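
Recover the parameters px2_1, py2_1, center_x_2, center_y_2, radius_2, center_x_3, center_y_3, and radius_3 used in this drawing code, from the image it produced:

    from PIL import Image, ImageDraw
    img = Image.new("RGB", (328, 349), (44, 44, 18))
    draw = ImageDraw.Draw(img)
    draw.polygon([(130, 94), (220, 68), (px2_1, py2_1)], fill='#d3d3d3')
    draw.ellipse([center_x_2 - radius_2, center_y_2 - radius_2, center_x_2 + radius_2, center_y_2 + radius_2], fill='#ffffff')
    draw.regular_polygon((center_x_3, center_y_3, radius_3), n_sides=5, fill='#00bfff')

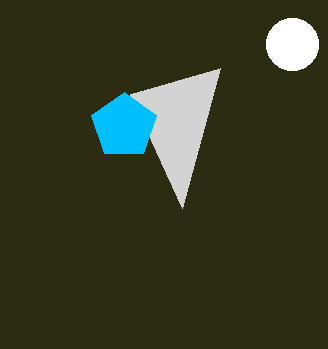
px2_1 = 182
py2_1 = 208
center_x_2 = 292
center_y_2 = 44
radius_2 = 26
center_x_3 = 124
center_y_3 = 126
radius_3 = 34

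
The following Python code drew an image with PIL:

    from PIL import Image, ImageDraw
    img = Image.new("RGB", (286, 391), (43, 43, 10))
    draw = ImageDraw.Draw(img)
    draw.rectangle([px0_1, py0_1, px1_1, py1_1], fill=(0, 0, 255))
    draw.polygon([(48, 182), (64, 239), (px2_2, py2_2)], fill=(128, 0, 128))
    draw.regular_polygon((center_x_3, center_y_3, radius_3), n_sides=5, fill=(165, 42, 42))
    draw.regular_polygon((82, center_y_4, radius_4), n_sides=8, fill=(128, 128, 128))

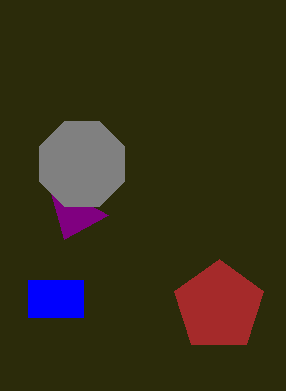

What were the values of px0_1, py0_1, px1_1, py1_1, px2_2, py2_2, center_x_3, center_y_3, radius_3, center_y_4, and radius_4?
px0_1 = 28; py0_1 = 280; px1_1 = 83; py1_1 = 317; px2_2 = 108; py2_2 = 215; center_x_3 = 219; center_y_3 = 306; radius_3 = 47; center_y_4 = 164; radius_4 = 46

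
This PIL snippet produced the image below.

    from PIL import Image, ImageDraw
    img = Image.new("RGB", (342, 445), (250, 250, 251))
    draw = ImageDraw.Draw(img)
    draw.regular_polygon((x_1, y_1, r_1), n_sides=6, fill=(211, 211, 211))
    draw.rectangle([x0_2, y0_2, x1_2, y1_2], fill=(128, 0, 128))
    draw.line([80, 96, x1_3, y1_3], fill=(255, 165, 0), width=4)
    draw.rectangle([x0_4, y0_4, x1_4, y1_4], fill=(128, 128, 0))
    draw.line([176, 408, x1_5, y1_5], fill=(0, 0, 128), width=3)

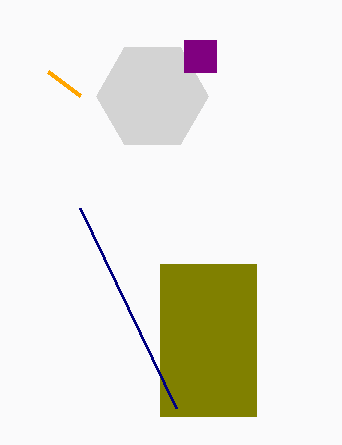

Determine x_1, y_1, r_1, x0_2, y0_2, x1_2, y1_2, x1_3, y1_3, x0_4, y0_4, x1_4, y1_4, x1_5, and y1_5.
x_1 = 152
y_1 = 96
r_1 = 56
x0_2 = 184
y0_2 = 40
x1_2 = 216
y1_2 = 72
x1_3 = 48
y1_3 = 72
x0_4 = 160
y0_4 = 264
x1_4 = 256
y1_4 = 416
x1_5 = 80
y1_5 = 208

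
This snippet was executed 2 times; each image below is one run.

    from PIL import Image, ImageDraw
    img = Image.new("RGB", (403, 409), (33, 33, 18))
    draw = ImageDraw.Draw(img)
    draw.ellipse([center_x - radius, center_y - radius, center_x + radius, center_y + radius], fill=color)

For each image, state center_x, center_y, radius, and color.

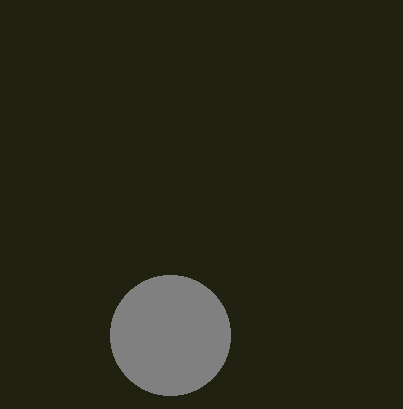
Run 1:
center_x = 170; center_y = 335; radius = 60; color = 'gray'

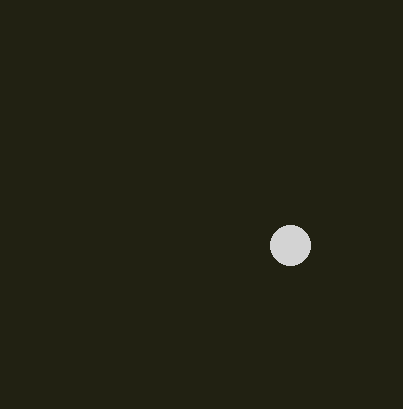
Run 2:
center_x = 290, center_y = 245, radius = 20, color = 'lightgray'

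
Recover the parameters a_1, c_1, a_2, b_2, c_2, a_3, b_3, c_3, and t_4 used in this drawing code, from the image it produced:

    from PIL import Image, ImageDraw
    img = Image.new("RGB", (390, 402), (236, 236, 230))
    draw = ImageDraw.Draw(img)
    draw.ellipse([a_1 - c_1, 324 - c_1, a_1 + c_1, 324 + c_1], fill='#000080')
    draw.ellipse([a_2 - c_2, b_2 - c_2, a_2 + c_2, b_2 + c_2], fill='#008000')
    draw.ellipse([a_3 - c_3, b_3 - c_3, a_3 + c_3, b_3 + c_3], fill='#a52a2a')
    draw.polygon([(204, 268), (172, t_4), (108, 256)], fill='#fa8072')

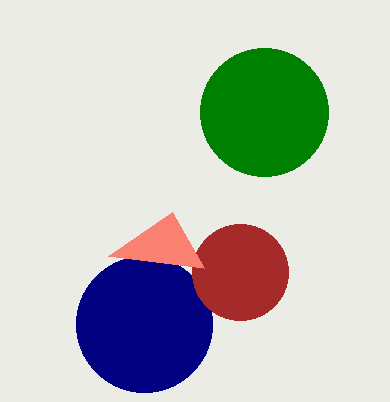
a_1 = 144, c_1 = 68, a_2 = 264, b_2 = 112, c_2 = 64, a_3 = 240, b_3 = 272, c_3 = 48, t_4 = 212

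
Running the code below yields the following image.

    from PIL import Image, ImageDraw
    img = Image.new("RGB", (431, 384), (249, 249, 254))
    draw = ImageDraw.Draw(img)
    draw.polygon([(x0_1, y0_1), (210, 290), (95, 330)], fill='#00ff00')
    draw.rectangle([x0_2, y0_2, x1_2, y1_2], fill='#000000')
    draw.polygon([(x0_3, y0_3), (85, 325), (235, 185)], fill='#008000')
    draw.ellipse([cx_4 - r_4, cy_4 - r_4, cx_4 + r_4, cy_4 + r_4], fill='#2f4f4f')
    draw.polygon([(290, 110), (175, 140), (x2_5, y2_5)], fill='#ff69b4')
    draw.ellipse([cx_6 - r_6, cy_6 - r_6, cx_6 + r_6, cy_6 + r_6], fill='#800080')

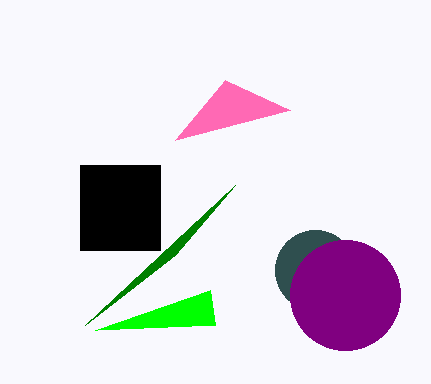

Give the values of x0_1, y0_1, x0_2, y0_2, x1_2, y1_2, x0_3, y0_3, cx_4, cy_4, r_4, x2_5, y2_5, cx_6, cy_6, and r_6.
x0_1 = 215
y0_1 = 325
x0_2 = 80
y0_2 = 165
x1_2 = 160
y1_2 = 250
x0_3 = 175
y0_3 = 255
cx_4 = 315
cy_4 = 270
r_4 = 40
x2_5 = 225
y2_5 = 80
cx_6 = 345
cy_6 = 295
r_6 = 55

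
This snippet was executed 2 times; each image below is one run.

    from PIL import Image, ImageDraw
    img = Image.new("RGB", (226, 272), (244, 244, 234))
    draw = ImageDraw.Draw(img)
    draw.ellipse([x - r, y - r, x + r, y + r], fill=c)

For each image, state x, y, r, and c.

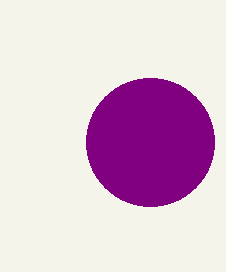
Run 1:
x = 150
y = 142
r = 64
c = 'purple'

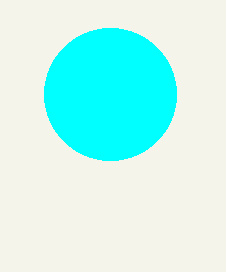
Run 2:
x = 110
y = 94
r = 66
c = 'cyan'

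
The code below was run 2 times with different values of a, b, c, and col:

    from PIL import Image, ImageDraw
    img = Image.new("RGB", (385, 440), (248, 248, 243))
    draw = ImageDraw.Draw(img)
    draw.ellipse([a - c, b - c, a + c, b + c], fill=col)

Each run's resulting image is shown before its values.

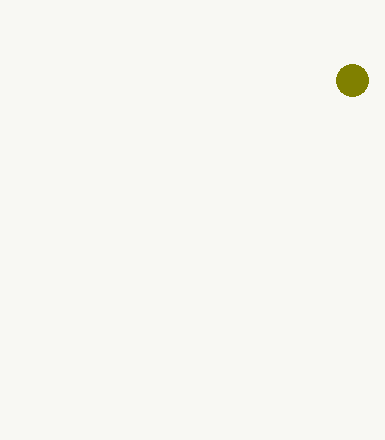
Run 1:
a = 352; b = 80; c = 16; col = 'olive'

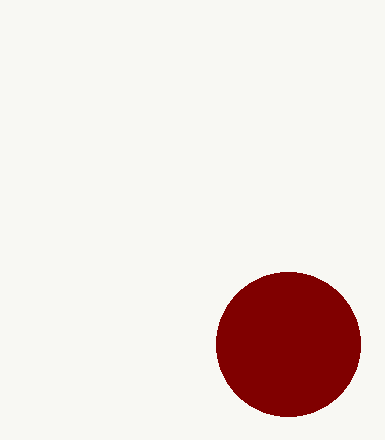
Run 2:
a = 288
b = 344
c = 72
col = 'maroon'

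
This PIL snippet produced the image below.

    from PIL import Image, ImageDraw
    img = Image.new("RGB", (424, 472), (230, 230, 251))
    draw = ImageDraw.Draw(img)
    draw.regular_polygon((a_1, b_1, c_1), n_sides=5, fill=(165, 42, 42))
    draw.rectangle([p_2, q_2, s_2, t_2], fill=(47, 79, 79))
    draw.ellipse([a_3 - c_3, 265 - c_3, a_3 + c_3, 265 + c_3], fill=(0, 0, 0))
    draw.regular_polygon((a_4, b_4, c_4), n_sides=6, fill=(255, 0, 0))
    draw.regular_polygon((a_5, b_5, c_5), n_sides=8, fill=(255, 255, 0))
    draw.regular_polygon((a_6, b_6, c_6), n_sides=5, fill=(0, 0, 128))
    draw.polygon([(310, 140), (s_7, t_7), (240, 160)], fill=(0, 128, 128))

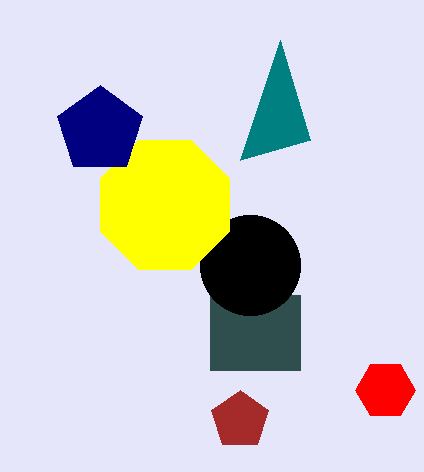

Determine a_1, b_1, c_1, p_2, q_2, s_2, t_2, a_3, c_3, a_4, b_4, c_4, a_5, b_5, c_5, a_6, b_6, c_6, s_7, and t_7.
a_1 = 240, b_1 = 420, c_1 = 30, p_2 = 210, q_2 = 295, s_2 = 300, t_2 = 370, a_3 = 250, c_3 = 50, a_4 = 385, b_4 = 390, c_4 = 30, a_5 = 165, b_5 = 205, c_5 = 70, a_6 = 100, b_6 = 130, c_6 = 45, s_7 = 280, t_7 = 40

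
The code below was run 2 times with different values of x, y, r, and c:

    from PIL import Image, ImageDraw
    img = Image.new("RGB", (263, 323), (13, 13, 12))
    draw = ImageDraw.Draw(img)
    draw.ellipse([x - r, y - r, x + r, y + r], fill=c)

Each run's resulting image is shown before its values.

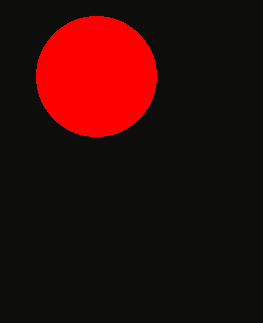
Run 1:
x = 96
y = 76
r = 60
c = 'red'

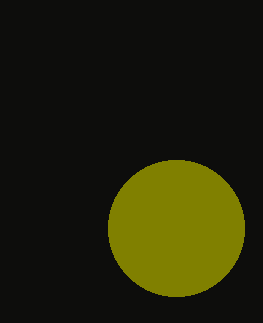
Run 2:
x = 176; y = 228; r = 68; c = 'olive'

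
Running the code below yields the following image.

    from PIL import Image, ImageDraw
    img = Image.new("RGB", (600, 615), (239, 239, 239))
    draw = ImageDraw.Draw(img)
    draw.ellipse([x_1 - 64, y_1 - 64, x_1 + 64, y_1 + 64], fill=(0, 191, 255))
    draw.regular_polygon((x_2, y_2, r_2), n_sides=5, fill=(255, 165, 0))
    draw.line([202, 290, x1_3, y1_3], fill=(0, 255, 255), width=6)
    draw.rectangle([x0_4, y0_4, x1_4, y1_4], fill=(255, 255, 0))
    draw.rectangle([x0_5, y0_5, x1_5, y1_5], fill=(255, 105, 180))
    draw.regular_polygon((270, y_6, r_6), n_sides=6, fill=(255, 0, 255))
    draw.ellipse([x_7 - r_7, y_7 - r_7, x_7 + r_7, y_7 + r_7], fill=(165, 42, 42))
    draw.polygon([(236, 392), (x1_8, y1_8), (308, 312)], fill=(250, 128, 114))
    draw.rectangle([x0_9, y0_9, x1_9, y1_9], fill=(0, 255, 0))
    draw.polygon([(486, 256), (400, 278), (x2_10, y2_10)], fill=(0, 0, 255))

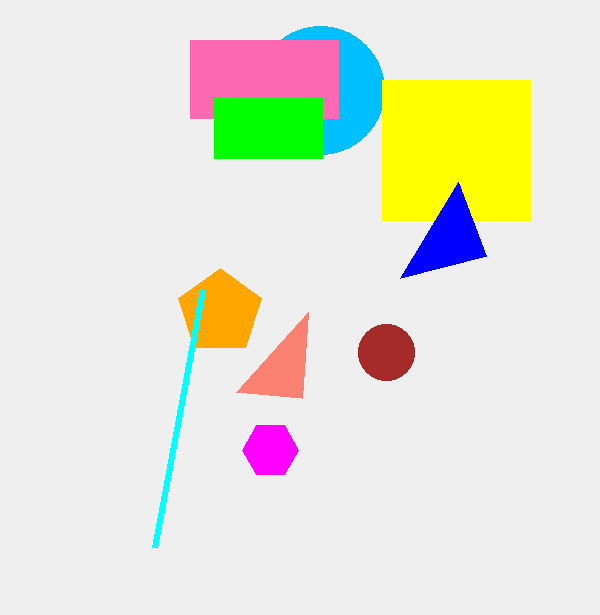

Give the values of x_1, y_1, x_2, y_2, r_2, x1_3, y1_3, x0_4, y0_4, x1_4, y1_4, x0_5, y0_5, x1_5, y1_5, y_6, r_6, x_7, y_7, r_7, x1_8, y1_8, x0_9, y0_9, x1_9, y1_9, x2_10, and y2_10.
x_1 = 320; y_1 = 90; x_2 = 220; y_2 = 312; r_2 = 44; x1_3 = 154; y1_3 = 548; x0_4 = 382; y0_4 = 80; x1_4 = 530; y1_4 = 220; x0_5 = 190; y0_5 = 40; x1_5 = 338; y1_5 = 118; y_6 = 450; r_6 = 28; x_7 = 386; y_7 = 352; r_7 = 28; x1_8 = 302; y1_8 = 398; x0_9 = 214; y0_9 = 98; x1_9 = 322; y1_9 = 158; x2_10 = 458; y2_10 = 182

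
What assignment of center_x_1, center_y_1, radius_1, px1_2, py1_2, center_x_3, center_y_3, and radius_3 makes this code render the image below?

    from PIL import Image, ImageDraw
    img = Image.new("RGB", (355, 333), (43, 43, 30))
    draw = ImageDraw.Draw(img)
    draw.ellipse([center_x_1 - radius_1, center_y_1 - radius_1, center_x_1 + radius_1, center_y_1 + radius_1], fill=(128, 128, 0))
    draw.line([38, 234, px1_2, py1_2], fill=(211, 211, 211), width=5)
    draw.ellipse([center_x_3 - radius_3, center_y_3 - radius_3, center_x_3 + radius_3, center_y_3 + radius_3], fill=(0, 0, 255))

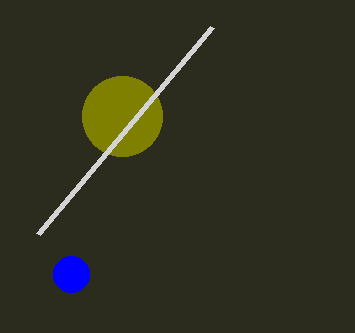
center_x_1 = 122
center_y_1 = 116
radius_1 = 40
px1_2 = 212
py1_2 = 27
center_x_3 = 71
center_y_3 = 274
radius_3 = 18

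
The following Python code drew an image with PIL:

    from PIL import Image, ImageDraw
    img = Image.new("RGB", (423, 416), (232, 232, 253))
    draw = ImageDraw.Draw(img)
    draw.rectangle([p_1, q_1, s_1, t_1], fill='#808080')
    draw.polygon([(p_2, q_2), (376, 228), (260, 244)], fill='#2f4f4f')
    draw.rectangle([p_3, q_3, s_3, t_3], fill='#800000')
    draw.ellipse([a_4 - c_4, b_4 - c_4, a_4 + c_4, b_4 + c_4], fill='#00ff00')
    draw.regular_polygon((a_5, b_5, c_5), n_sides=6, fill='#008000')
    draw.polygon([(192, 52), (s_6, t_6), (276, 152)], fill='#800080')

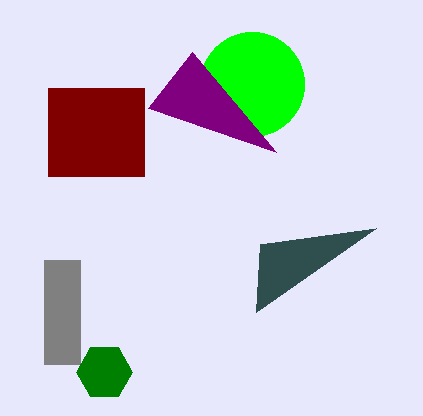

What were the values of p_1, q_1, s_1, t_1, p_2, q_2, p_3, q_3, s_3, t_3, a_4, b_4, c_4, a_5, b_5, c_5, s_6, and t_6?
p_1 = 44
q_1 = 260
s_1 = 80
t_1 = 364
p_2 = 256
q_2 = 312
p_3 = 48
q_3 = 88
s_3 = 144
t_3 = 176
a_4 = 252
b_4 = 84
c_4 = 52
a_5 = 104
b_5 = 372
c_5 = 28
s_6 = 148
t_6 = 108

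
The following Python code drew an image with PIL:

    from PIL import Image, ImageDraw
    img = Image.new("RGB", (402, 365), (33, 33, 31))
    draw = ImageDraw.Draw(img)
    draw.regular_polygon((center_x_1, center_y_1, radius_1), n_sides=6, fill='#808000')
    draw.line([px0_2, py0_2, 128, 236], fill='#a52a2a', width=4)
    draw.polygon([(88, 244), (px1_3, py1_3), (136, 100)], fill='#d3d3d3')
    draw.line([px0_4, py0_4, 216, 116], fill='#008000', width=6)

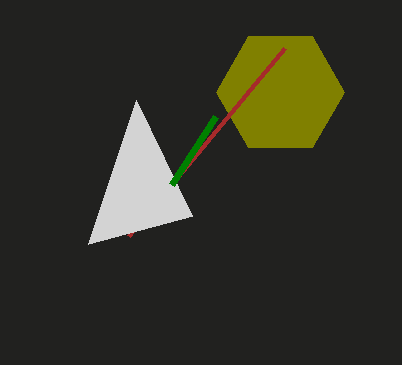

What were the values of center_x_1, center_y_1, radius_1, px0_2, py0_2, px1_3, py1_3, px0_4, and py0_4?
center_x_1 = 280; center_y_1 = 92; radius_1 = 64; px0_2 = 284; py0_2 = 48; px1_3 = 192; py1_3 = 216; px0_4 = 172; py0_4 = 184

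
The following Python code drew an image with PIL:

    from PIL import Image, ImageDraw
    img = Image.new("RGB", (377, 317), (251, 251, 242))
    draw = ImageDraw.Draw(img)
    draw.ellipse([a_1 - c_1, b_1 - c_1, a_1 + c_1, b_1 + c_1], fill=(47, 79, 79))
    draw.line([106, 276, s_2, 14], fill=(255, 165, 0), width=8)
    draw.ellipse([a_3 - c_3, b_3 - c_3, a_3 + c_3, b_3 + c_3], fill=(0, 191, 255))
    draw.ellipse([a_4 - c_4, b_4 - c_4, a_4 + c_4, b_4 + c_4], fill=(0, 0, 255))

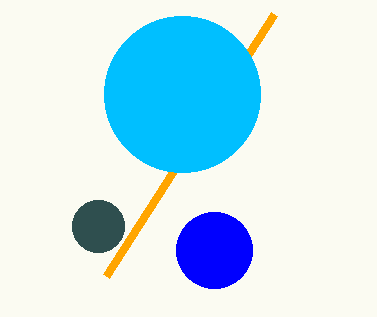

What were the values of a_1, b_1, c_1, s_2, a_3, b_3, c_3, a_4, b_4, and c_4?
a_1 = 98, b_1 = 226, c_1 = 26, s_2 = 274, a_3 = 182, b_3 = 94, c_3 = 78, a_4 = 214, b_4 = 250, c_4 = 38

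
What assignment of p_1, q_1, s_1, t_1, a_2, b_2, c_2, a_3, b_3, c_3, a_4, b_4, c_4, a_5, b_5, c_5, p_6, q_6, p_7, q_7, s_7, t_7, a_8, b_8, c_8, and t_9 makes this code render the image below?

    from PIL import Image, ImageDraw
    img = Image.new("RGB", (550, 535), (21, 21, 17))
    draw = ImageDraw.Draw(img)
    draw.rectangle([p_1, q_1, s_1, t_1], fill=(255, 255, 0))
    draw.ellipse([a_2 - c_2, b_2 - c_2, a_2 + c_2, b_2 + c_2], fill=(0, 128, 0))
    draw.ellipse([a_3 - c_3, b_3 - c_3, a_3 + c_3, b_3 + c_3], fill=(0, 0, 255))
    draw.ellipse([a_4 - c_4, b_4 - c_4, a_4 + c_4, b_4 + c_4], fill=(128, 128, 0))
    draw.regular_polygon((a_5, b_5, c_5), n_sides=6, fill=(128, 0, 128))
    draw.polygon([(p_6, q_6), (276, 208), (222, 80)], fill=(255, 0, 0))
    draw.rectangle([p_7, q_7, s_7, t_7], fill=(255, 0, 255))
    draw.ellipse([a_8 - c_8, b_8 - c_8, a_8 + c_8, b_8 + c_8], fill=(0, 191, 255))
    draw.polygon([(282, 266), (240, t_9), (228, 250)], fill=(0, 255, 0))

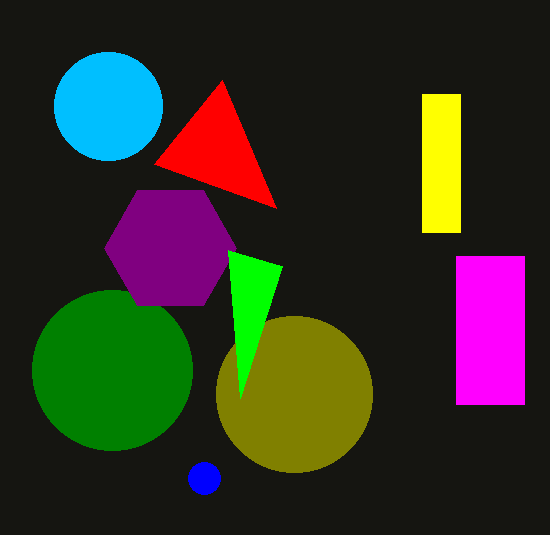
p_1 = 422, q_1 = 94, s_1 = 460, t_1 = 232, a_2 = 112, b_2 = 370, c_2 = 80, a_3 = 204, b_3 = 478, c_3 = 16, a_4 = 294, b_4 = 394, c_4 = 78, a_5 = 170, b_5 = 248, c_5 = 66, p_6 = 154, q_6 = 164, p_7 = 456, q_7 = 256, s_7 = 524, t_7 = 404, a_8 = 108, b_8 = 106, c_8 = 54, t_9 = 398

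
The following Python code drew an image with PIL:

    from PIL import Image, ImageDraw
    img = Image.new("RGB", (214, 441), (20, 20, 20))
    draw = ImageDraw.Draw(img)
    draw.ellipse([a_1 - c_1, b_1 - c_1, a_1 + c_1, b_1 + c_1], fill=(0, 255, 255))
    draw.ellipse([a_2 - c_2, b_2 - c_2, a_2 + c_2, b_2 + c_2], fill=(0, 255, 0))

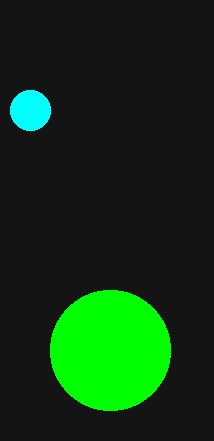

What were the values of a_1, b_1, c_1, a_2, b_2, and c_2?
a_1 = 30, b_1 = 110, c_1 = 20, a_2 = 110, b_2 = 350, c_2 = 60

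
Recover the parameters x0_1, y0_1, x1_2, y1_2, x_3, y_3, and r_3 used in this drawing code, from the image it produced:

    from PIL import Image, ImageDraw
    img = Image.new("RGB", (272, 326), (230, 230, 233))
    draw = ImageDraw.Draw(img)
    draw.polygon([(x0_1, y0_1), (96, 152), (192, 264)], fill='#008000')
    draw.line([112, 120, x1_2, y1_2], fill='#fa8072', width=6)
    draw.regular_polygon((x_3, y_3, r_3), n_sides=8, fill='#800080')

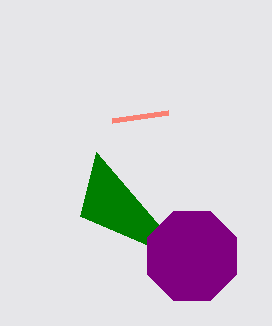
x0_1 = 80, y0_1 = 216, x1_2 = 168, y1_2 = 112, x_3 = 192, y_3 = 256, r_3 = 48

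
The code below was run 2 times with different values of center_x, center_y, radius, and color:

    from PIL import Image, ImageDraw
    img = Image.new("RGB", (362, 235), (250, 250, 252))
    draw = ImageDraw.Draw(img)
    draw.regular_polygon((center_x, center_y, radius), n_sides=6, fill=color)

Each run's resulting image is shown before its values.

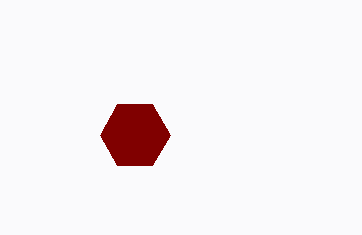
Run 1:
center_x = 135; center_y = 135; radius = 35; color = 'maroon'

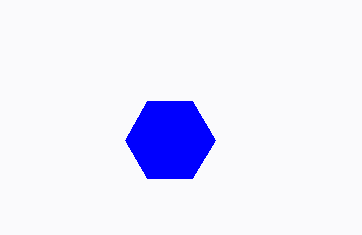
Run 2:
center_x = 170
center_y = 140
radius = 45
color = 'blue'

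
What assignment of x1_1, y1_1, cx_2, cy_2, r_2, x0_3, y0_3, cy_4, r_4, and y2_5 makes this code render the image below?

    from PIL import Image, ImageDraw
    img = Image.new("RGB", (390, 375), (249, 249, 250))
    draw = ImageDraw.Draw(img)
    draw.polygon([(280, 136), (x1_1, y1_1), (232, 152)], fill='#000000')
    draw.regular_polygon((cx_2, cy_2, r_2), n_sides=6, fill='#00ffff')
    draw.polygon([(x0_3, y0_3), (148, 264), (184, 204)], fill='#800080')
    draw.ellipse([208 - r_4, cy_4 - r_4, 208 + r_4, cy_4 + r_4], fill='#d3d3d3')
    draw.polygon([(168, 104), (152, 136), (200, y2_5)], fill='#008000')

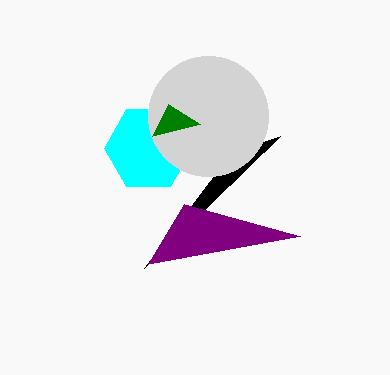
x1_1 = 144; y1_1 = 268; cx_2 = 148; cy_2 = 148; r_2 = 44; x0_3 = 300; y0_3 = 236; cy_4 = 116; r_4 = 60; y2_5 = 124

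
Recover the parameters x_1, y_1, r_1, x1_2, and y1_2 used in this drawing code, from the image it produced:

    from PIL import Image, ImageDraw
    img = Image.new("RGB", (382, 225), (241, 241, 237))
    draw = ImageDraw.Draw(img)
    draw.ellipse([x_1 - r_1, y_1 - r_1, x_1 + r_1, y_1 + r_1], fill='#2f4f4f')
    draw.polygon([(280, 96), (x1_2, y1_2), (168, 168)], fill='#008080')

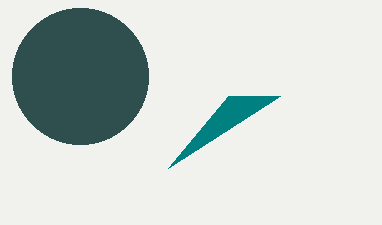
x_1 = 80
y_1 = 76
r_1 = 68
x1_2 = 228
y1_2 = 96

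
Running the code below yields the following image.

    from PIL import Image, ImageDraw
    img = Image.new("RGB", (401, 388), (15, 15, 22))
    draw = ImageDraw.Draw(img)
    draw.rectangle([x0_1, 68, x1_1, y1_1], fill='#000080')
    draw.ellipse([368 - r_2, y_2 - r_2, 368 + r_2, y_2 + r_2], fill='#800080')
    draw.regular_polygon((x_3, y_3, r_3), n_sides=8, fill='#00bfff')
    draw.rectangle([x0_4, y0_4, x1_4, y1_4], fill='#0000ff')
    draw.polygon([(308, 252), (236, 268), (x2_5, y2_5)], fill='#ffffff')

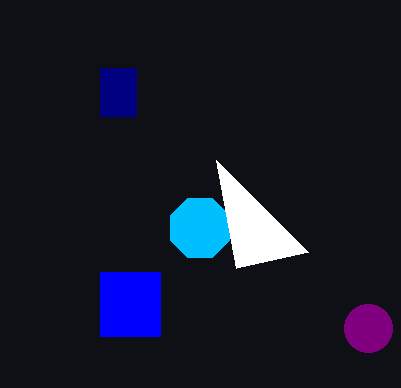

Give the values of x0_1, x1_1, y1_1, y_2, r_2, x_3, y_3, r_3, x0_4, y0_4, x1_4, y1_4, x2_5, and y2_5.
x0_1 = 100; x1_1 = 136; y1_1 = 116; y_2 = 328; r_2 = 24; x_3 = 200; y_3 = 228; r_3 = 32; x0_4 = 100; y0_4 = 272; x1_4 = 160; y1_4 = 336; x2_5 = 216; y2_5 = 160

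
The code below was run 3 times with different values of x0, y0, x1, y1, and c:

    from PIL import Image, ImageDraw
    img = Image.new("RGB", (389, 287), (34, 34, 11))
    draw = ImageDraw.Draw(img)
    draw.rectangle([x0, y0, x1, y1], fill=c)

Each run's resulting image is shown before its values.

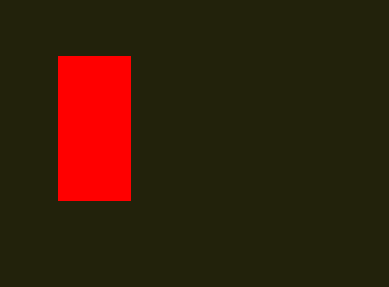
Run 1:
x0 = 58; y0 = 56; x1 = 130; y1 = 200; c = 'red'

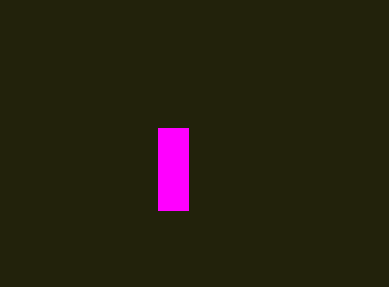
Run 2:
x0 = 158, y0 = 128, x1 = 188, y1 = 210, c = 'magenta'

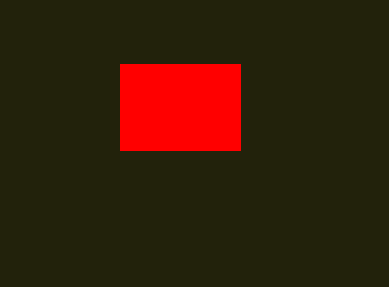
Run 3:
x0 = 120; y0 = 64; x1 = 240; y1 = 150; c = 'red'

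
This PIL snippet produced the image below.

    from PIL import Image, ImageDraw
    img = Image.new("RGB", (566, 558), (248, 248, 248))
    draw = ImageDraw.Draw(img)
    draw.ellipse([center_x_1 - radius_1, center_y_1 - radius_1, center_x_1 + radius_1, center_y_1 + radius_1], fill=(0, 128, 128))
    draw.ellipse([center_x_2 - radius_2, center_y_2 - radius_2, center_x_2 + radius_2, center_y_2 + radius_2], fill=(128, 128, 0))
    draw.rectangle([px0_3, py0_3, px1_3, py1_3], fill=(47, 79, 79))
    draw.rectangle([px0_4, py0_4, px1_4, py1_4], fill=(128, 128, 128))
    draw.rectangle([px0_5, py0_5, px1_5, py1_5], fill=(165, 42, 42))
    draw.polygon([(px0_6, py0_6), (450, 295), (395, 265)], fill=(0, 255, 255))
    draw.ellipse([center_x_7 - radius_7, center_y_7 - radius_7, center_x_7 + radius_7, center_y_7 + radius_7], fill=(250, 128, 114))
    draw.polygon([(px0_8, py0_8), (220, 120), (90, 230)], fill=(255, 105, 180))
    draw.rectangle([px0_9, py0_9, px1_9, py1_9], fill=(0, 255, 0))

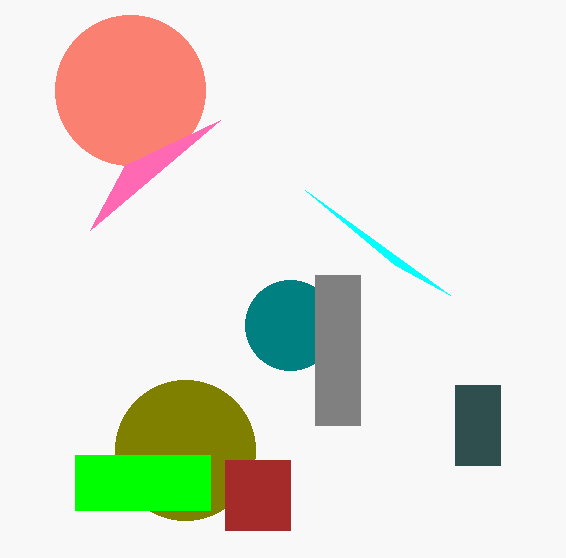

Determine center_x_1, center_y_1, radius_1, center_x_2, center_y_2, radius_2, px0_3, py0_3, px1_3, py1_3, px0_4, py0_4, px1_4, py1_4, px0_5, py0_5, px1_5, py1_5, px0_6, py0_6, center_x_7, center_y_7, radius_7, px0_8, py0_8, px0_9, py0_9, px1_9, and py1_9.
center_x_1 = 290; center_y_1 = 325; radius_1 = 45; center_x_2 = 185; center_y_2 = 450; radius_2 = 70; px0_3 = 455; py0_3 = 385; px1_3 = 500; py1_3 = 465; px0_4 = 315; py0_4 = 275; px1_4 = 360; py1_4 = 425; px0_5 = 225; py0_5 = 460; px1_5 = 290; py1_5 = 530; px0_6 = 305; py0_6 = 190; center_x_7 = 130; center_y_7 = 90; radius_7 = 75; px0_8 = 125; py0_8 = 165; px0_9 = 75; py0_9 = 455; px1_9 = 210; py1_9 = 510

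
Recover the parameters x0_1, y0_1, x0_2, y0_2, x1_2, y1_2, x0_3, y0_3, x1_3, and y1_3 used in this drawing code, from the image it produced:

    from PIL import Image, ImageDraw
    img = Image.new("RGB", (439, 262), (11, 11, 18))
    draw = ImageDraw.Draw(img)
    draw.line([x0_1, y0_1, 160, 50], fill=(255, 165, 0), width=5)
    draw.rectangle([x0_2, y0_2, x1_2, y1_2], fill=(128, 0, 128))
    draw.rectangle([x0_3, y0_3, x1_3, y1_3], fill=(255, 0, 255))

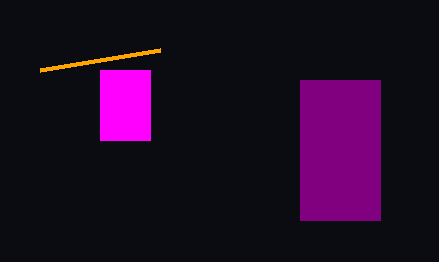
x0_1 = 40, y0_1 = 70, x0_2 = 300, y0_2 = 80, x1_2 = 380, y1_2 = 220, x0_3 = 100, y0_3 = 70, x1_3 = 150, y1_3 = 140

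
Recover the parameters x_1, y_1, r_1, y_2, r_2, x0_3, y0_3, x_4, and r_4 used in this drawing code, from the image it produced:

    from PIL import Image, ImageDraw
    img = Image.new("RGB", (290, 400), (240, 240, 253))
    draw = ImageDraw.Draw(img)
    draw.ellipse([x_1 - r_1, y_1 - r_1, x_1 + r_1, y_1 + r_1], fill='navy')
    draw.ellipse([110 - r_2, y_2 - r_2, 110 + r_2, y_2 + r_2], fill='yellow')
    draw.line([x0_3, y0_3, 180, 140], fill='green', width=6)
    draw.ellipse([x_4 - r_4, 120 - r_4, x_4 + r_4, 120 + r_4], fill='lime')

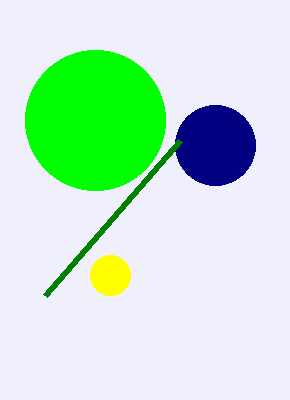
x_1 = 215, y_1 = 145, r_1 = 40, y_2 = 275, r_2 = 20, x0_3 = 45, y0_3 = 295, x_4 = 95, r_4 = 70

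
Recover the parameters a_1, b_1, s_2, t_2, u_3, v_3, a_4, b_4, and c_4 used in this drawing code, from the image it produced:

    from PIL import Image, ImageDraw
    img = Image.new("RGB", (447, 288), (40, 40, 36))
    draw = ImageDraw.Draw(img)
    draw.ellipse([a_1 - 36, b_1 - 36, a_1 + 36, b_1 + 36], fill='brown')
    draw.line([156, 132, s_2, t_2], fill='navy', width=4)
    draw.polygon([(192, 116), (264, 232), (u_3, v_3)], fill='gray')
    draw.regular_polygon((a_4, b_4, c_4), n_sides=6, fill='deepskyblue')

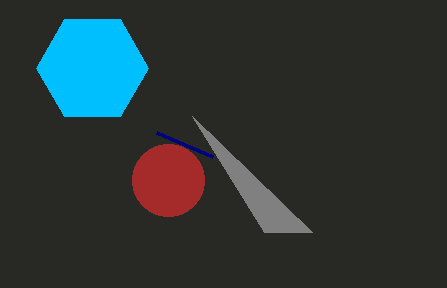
a_1 = 168
b_1 = 180
s_2 = 212
t_2 = 156
u_3 = 312
v_3 = 232
a_4 = 92
b_4 = 68
c_4 = 56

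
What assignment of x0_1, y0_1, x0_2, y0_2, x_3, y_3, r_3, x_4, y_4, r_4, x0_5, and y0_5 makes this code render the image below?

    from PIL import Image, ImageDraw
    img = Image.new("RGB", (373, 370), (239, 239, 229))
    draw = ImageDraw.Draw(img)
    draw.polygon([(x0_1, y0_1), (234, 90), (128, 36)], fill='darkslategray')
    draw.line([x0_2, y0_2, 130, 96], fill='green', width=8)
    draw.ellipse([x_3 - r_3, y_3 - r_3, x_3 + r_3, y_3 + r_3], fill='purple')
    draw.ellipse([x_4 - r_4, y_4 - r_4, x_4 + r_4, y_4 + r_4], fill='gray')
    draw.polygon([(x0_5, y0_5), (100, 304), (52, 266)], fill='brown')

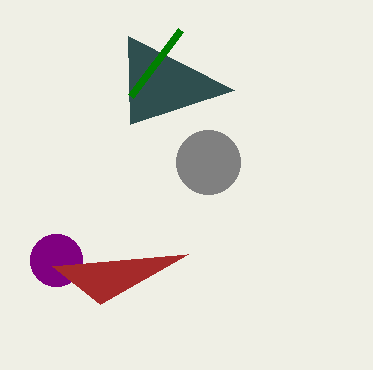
x0_1 = 130; y0_1 = 124; x0_2 = 180; y0_2 = 30; x_3 = 56; y_3 = 260; r_3 = 26; x_4 = 208; y_4 = 162; r_4 = 32; x0_5 = 188; y0_5 = 254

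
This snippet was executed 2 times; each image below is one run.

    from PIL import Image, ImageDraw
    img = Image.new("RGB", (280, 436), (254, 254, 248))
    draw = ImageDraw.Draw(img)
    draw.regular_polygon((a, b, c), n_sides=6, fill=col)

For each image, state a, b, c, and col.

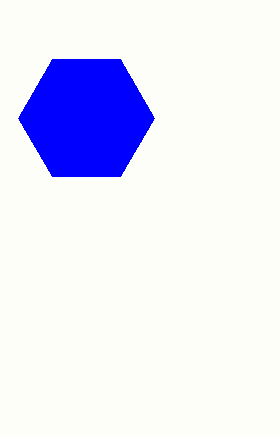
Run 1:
a = 86; b = 118; c = 68; col = 'blue'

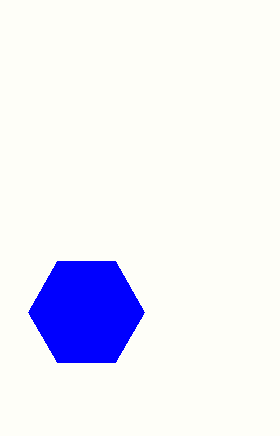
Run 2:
a = 86; b = 312; c = 58; col = 'blue'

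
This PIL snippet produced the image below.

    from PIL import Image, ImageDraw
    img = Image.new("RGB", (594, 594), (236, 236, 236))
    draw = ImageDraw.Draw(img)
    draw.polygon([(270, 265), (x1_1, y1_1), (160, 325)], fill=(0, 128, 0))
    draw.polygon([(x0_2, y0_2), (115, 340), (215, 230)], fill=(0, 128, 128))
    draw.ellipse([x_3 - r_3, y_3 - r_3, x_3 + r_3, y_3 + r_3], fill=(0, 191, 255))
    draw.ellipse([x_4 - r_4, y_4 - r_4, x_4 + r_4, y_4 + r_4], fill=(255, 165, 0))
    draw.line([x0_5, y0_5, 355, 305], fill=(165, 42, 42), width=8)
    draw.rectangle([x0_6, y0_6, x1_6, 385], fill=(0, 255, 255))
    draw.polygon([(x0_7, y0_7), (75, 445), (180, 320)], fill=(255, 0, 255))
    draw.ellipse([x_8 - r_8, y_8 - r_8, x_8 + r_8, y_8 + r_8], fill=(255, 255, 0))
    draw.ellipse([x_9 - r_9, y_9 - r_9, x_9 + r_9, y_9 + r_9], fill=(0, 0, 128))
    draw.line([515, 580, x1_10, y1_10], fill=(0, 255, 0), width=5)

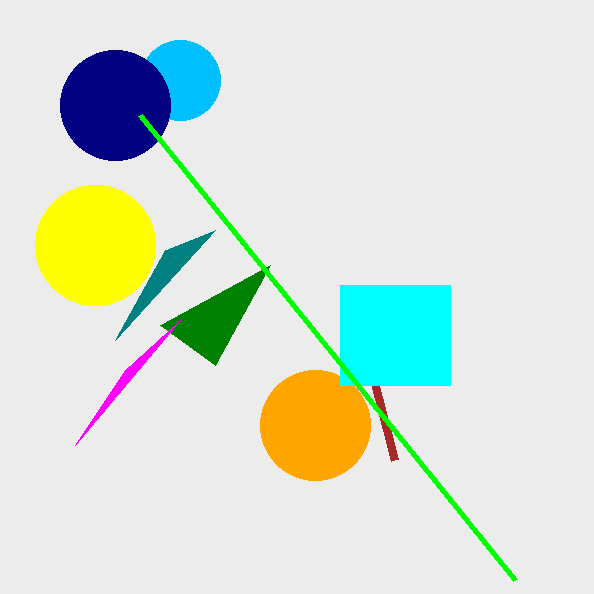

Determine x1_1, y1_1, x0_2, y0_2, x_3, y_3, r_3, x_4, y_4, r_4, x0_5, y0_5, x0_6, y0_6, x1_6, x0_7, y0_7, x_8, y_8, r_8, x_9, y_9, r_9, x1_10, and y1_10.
x1_1 = 215
y1_1 = 365
x0_2 = 165
y0_2 = 250
x_3 = 180
y_3 = 80
r_3 = 40
x_4 = 315
y_4 = 425
r_4 = 55
x0_5 = 395
y0_5 = 460
x0_6 = 340
y0_6 = 285
x1_6 = 450
x0_7 = 125
y0_7 = 370
x_8 = 95
y_8 = 245
r_8 = 60
x_9 = 115
y_9 = 105
r_9 = 55
x1_10 = 140
y1_10 = 115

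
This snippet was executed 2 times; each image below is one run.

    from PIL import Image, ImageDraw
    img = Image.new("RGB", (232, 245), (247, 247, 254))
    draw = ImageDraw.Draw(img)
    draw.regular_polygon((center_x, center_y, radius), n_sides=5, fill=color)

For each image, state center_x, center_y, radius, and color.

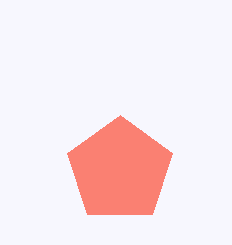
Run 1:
center_x = 120
center_y = 170
radius = 55
color = 'salmon'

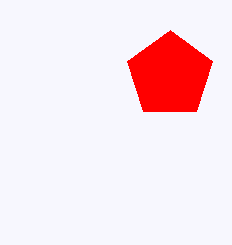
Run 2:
center_x = 170, center_y = 75, radius = 45, color = 'red'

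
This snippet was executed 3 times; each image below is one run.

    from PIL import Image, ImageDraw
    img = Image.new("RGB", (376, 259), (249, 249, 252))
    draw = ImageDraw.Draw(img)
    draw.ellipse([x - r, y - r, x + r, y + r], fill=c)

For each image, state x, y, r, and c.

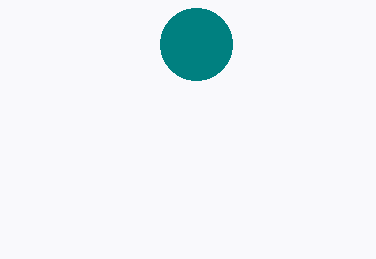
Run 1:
x = 196; y = 44; r = 36; c = 'teal'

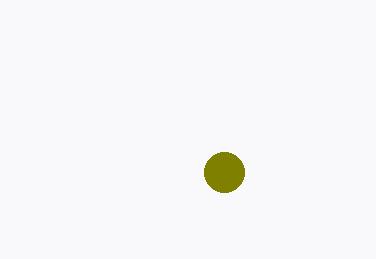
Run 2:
x = 224
y = 172
r = 20
c = 'olive'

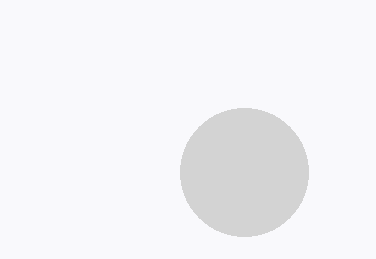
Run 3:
x = 244
y = 172
r = 64
c = 'lightgray'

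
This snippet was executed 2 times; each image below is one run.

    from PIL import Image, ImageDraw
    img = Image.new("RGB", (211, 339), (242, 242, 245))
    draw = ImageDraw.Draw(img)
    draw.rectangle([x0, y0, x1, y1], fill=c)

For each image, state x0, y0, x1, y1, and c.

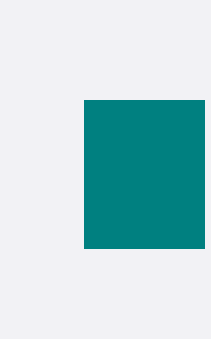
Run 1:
x0 = 84, y0 = 100, x1 = 204, y1 = 248, c = 'teal'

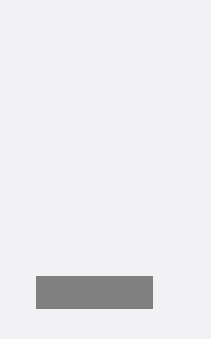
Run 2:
x0 = 36, y0 = 276, x1 = 152, y1 = 308, c = 'gray'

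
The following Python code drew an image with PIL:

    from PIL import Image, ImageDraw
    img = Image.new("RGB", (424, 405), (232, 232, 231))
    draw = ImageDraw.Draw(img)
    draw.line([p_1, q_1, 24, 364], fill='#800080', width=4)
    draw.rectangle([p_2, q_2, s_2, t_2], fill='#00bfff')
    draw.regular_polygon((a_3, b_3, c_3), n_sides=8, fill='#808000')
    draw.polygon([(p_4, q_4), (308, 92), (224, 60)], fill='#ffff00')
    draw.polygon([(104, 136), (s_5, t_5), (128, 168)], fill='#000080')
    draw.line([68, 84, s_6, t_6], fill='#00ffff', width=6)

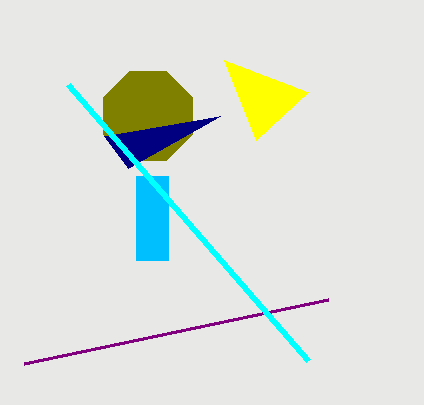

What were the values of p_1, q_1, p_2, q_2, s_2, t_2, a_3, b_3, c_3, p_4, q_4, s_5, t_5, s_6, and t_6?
p_1 = 328; q_1 = 300; p_2 = 136; q_2 = 176; s_2 = 168; t_2 = 260; a_3 = 148; b_3 = 116; c_3 = 48; p_4 = 256; q_4 = 140; s_5 = 220; t_5 = 116; s_6 = 308; t_6 = 360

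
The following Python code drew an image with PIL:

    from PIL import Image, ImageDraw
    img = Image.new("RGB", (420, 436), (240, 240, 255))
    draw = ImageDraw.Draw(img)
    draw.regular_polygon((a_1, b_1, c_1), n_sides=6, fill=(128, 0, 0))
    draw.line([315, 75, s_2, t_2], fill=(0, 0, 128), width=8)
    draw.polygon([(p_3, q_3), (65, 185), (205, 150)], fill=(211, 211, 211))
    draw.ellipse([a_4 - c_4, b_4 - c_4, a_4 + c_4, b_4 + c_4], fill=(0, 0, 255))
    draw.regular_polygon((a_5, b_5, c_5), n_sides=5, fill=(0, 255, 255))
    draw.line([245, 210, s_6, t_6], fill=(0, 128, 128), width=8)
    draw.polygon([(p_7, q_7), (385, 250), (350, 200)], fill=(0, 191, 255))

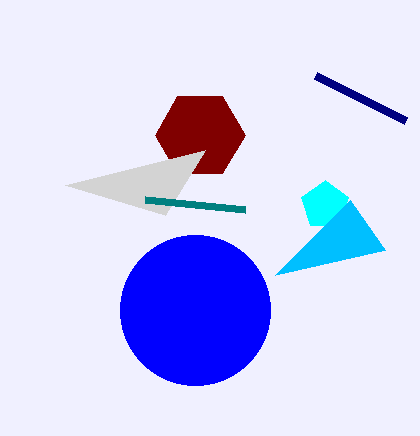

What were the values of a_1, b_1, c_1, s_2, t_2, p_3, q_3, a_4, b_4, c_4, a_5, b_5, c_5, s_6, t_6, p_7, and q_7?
a_1 = 200, b_1 = 135, c_1 = 45, s_2 = 405, t_2 = 120, p_3 = 165, q_3 = 215, a_4 = 195, b_4 = 310, c_4 = 75, a_5 = 325, b_5 = 205, c_5 = 25, s_6 = 145, t_6 = 200, p_7 = 275, q_7 = 275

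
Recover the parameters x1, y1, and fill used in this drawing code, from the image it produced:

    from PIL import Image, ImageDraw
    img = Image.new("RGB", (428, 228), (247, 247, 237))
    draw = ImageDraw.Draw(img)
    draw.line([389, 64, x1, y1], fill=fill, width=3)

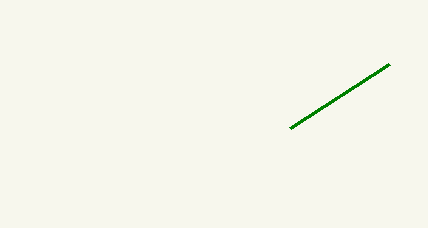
x1 = 290; y1 = 128; fill = 'green'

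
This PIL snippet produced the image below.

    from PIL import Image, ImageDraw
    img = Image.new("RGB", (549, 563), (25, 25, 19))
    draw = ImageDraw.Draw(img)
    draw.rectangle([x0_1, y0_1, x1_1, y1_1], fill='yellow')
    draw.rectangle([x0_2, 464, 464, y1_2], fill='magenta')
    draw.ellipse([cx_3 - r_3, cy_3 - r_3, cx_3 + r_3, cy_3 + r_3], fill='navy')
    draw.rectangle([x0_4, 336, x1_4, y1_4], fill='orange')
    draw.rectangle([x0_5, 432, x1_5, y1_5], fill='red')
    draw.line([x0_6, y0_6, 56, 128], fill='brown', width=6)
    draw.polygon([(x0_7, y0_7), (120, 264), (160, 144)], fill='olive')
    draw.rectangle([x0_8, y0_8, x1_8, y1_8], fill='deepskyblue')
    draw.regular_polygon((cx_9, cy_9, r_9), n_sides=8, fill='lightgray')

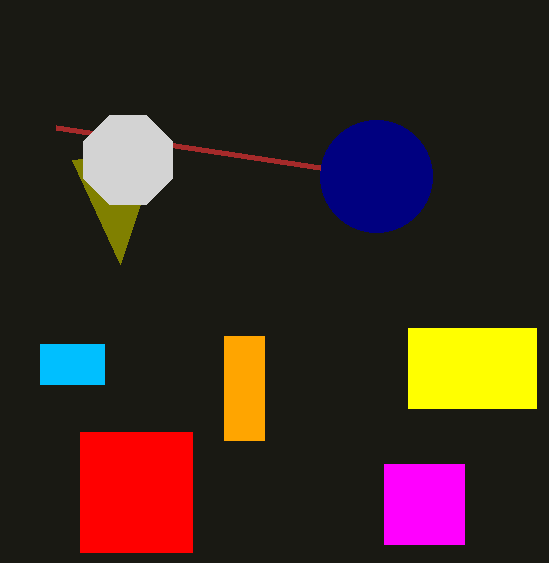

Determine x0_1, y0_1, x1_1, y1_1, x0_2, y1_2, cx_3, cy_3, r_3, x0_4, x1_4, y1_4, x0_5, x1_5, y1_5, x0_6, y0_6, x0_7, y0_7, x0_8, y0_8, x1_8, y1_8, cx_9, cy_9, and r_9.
x0_1 = 408; y0_1 = 328; x1_1 = 536; y1_1 = 408; x0_2 = 384; y1_2 = 544; cx_3 = 376; cy_3 = 176; r_3 = 56; x0_4 = 224; x1_4 = 264; y1_4 = 440; x0_5 = 80; x1_5 = 192; y1_5 = 552; x0_6 = 320; y0_6 = 168; x0_7 = 72; y0_7 = 160; x0_8 = 40; y0_8 = 344; x1_8 = 104; y1_8 = 384; cx_9 = 128; cy_9 = 160; r_9 = 48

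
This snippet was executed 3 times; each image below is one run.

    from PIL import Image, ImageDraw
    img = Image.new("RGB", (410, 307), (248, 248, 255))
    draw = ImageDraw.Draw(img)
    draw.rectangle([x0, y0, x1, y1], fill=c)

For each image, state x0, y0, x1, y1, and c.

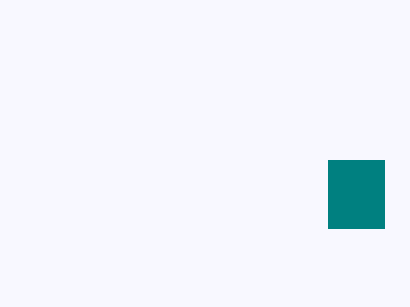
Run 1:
x0 = 328
y0 = 160
x1 = 384
y1 = 228
c = 'teal'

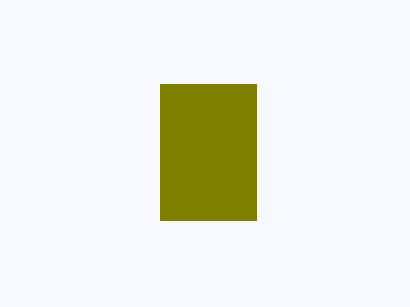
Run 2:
x0 = 160; y0 = 84; x1 = 256; y1 = 220; c = 'olive'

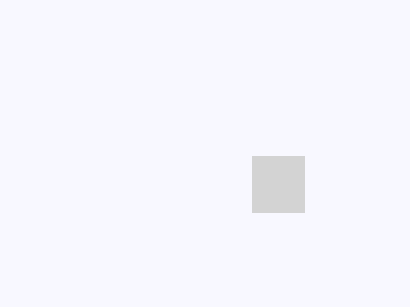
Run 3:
x0 = 252; y0 = 156; x1 = 304; y1 = 212; c = 'lightgray'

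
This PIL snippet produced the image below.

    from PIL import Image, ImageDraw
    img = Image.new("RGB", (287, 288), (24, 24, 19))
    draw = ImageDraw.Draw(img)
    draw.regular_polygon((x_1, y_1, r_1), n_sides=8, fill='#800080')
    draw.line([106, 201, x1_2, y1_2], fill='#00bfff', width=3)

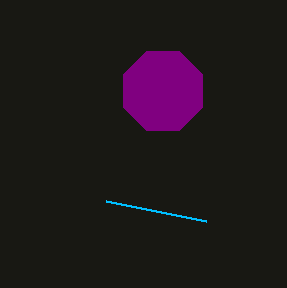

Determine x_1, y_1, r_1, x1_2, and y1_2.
x_1 = 163
y_1 = 91
r_1 = 43
x1_2 = 206
y1_2 = 221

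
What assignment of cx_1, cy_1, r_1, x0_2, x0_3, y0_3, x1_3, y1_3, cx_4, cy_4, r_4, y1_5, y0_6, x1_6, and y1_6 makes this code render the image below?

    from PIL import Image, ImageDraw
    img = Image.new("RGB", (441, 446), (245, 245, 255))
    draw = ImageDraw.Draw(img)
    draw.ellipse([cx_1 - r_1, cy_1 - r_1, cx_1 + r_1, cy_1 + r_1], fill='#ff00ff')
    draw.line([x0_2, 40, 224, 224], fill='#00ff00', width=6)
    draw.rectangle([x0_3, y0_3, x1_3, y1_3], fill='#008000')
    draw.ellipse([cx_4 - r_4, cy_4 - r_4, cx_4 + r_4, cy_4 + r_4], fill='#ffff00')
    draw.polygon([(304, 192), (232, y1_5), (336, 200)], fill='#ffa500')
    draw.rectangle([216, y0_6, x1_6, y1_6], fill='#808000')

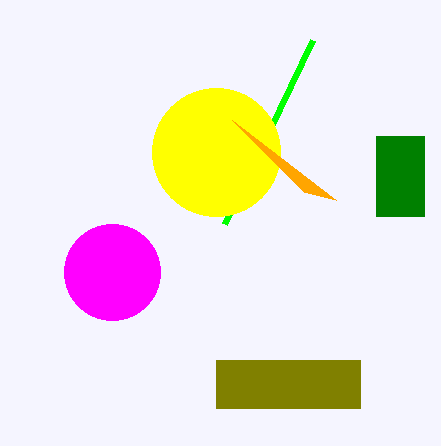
cx_1 = 112
cy_1 = 272
r_1 = 48
x0_2 = 312
x0_3 = 376
y0_3 = 136
x1_3 = 424
y1_3 = 216
cx_4 = 216
cy_4 = 152
r_4 = 64
y1_5 = 120
y0_6 = 360
x1_6 = 360
y1_6 = 408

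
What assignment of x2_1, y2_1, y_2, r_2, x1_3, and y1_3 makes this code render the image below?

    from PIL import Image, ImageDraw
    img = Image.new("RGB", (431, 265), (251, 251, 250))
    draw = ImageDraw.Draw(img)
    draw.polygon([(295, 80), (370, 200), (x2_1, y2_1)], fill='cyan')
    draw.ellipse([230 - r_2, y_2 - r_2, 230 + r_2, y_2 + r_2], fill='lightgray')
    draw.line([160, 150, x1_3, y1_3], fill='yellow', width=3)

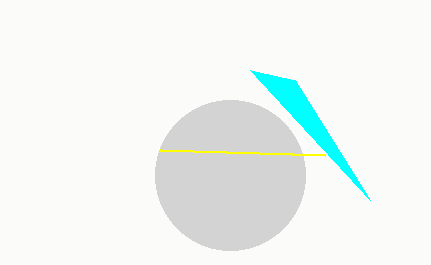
x2_1 = 250
y2_1 = 70
y_2 = 175
r_2 = 75
x1_3 = 325
y1_3 = 155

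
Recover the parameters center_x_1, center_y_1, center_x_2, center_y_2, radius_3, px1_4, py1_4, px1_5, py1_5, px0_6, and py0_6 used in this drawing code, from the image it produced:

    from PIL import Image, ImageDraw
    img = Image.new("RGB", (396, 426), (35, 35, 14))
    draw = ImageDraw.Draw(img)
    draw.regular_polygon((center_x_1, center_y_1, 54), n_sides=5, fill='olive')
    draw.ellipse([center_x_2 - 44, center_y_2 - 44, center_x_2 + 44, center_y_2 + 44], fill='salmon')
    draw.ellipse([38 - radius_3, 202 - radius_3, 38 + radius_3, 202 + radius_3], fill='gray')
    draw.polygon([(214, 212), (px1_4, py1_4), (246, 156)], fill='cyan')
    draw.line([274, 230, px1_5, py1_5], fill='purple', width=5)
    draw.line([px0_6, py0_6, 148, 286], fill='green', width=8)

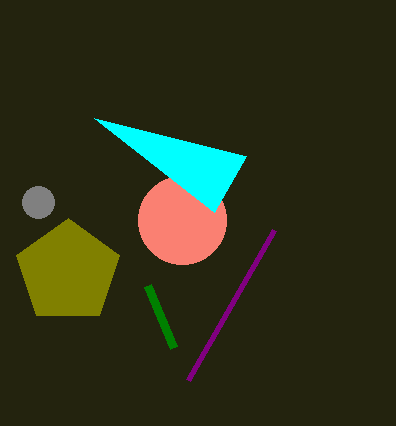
center_x_1 = 68
center_y_1 = 272
center_x_2 = 182
center_y_2 = 220
radius_3 = 16
px1_4 = 94
py1_4 = 118
px1_5 = 188
py1_5 = 380
px0_6 = 174
py0_6 = 348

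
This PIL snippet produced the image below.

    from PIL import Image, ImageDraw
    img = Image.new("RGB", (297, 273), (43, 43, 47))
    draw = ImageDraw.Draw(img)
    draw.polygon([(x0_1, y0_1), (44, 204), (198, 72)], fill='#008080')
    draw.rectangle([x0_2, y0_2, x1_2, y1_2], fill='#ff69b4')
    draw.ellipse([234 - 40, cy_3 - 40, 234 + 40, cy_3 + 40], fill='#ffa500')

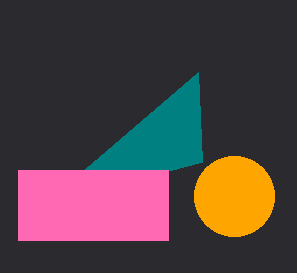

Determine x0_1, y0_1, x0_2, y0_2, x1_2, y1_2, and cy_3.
x0_1 = 202; y0_1 = 162; x0_2 = 18; y0_2 = 170; x1_2 = 168; y1_2 = 240; cy_3 = 196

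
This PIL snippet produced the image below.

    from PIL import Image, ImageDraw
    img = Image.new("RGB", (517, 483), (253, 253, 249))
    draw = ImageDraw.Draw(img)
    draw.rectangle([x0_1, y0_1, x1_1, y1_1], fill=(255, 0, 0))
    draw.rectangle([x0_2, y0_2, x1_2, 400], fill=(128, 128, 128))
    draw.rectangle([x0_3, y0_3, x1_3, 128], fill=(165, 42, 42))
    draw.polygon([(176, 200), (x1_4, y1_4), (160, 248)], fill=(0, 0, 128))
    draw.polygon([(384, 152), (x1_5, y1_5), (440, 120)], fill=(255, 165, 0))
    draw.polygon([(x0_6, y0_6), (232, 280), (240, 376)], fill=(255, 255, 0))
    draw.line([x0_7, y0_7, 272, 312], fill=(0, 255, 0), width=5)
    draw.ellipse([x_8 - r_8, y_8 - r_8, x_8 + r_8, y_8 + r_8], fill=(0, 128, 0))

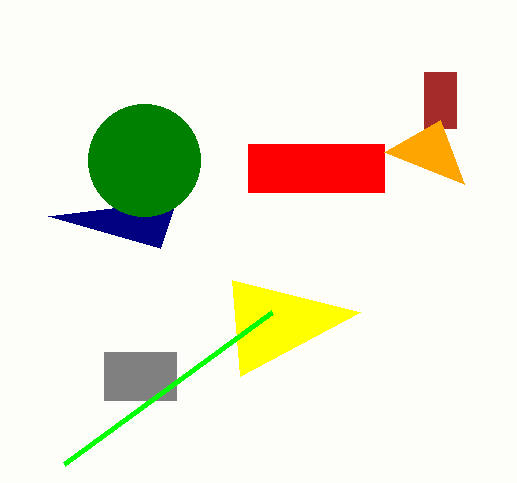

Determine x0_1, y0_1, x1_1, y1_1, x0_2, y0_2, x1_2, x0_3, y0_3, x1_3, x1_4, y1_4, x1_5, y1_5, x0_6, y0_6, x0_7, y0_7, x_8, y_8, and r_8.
x0_1 = 248; y0_1 = 144; x1_1 = 384; y1_1 = 192; x0_2 = 104; y0_2 = 352; x1_2 = 176; x0_3 = 424; y0_3 = 72; x1_3 = 456; x1_4 = 48; y1_4 = 216; x1_5 = 464; y1_5 = 184; x0_6 = 360; y0_6 = 312; x0_7 = 64; y0_7 = 464; x_8 = 144; y_8 = 160; r_8 = 56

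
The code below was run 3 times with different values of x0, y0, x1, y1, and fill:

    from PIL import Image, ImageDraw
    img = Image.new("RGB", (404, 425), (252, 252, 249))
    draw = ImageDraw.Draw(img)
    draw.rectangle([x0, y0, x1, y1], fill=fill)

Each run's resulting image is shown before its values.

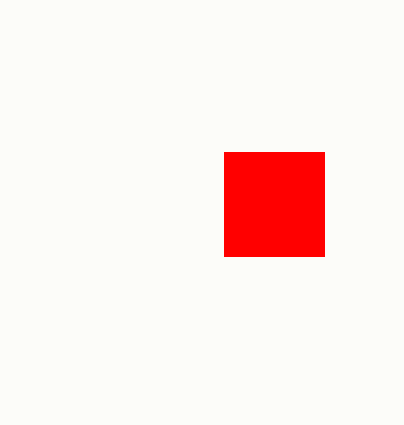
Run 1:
x0 = 224
y0 = 152
x1 = 324
y1 = 256
fill = 'red'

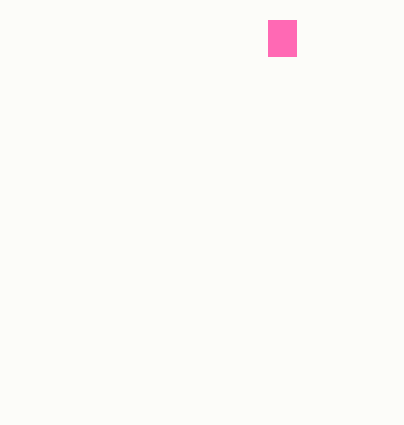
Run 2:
x0 = 268; y0 = 20; x1 = 296; y1 = 56; fill = 'hotpink'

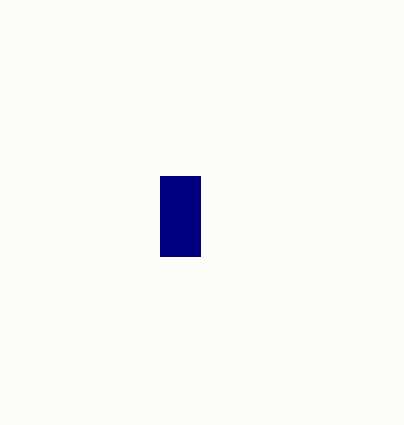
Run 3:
x0 = 160, y0 = 176, x1 = 200, y1 = 256, fill = 'navy'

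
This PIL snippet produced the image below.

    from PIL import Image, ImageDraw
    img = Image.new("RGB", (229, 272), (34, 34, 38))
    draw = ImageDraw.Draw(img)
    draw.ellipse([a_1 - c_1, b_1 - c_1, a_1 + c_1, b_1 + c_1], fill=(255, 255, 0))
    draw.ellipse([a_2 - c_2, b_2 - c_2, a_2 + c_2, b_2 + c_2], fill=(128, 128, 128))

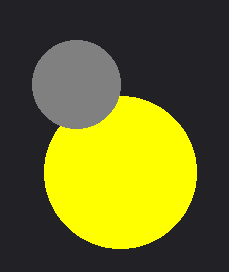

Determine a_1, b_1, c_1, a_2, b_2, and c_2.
a_1 = 120
b_1 = 172
c_1 = 76
a_2 = 76
b_2 = 84
c_2 = 44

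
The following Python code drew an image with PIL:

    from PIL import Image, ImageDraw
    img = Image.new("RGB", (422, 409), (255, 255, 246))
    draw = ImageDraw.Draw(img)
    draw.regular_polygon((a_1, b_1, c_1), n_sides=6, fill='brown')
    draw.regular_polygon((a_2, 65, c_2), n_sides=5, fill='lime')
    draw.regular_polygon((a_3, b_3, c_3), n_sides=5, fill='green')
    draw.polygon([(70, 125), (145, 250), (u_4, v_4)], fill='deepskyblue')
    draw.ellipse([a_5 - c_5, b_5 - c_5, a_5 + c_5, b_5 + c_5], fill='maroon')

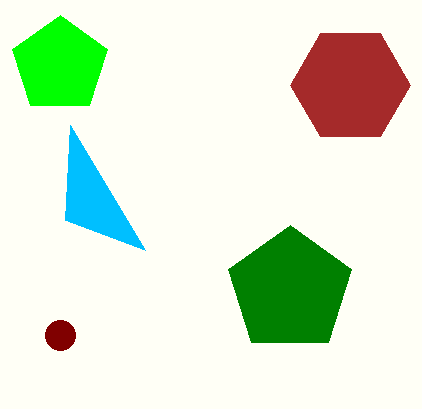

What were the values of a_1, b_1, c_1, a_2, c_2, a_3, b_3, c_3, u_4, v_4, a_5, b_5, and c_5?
a_1 = 350; b_1 = 85; c_1 = 60; a_2 = 60; c_2 = 50; a_3 = 290; b_3 = 290; c_3 = 65; u_4 = 65; v_4 = 220; a_5 = 60; b_5 = 335; c_5 = 15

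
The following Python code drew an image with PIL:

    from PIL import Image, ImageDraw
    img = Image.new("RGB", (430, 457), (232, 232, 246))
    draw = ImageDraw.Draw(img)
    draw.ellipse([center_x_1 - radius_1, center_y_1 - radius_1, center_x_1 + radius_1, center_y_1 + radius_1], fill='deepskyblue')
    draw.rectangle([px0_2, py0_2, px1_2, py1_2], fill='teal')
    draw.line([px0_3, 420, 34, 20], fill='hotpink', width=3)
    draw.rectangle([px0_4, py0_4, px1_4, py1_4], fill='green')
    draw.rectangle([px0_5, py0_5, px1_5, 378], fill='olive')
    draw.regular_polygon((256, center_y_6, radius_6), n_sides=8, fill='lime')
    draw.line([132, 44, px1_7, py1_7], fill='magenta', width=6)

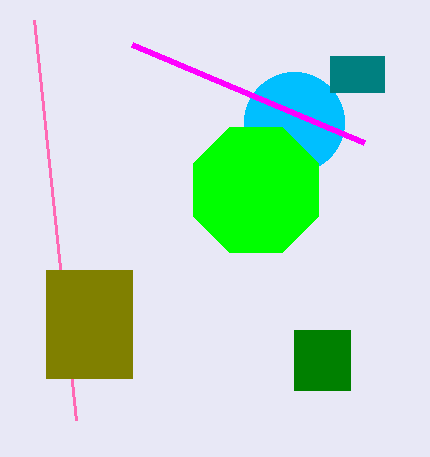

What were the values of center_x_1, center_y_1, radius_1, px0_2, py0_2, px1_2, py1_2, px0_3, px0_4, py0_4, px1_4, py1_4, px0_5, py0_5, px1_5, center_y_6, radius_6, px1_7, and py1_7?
center_x_1 = 294, center_y_1 = 122, radius_1 = 50, px0_2 = 330, py0_2 = 56, px1_2 = 384, py1_2 = 92, px0_3 = 76, px0_4 = 294, py0_4 = 330, px1_4 = 350, py1_4 = 390, px0_5 = 46, py0_5 = 270, px1_5 = 132, center_y_6 = 190, radius_6 = 68, px1_7 = 364, py1_7 = 142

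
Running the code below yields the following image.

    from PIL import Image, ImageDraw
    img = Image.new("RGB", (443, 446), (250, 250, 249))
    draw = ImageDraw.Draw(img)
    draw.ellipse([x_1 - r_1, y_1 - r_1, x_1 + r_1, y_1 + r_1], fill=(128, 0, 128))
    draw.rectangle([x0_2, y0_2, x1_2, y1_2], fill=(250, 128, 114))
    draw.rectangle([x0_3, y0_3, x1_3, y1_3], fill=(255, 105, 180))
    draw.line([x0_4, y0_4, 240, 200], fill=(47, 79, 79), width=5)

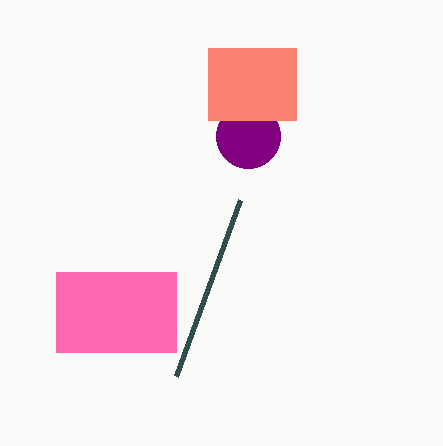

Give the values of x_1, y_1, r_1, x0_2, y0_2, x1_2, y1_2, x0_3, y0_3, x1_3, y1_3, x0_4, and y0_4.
x_1 = 248, y_1 = 136, r_1 = 32, x0_2 = 208, y0_2 = 48, x1_2 = 296, y1_2 = 120, x0_3 = 56, y0_3 = 272, x1_3 = 176, y1_3 = 352, x0_4 = 176, y0_4 = 376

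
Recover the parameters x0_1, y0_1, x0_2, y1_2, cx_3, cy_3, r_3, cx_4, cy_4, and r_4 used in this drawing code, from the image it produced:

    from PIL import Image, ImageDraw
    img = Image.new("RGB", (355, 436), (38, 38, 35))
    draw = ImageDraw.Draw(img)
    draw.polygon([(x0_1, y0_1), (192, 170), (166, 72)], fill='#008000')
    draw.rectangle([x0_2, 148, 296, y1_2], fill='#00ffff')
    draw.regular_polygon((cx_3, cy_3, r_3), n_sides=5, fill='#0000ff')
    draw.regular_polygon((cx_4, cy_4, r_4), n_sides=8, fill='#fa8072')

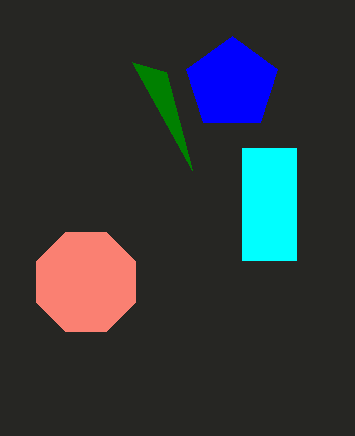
x0_1 = 132
y0_1 = 62
x0_2 = 242
y1_2 = 260
cx_3 = 232
cy_3 = 84
r_3 = 48
cx_4 = 86
cy_4 = 282
r_4 = 54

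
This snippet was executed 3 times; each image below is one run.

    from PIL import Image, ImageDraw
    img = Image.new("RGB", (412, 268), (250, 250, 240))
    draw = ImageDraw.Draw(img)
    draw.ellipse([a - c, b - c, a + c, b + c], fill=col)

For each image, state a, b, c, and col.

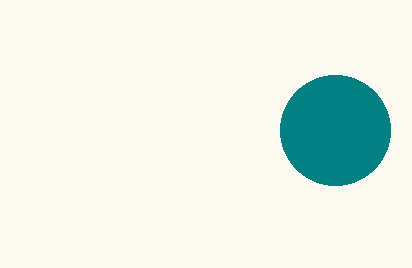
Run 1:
a = 335, b = 130, c = 55, col = 'teal'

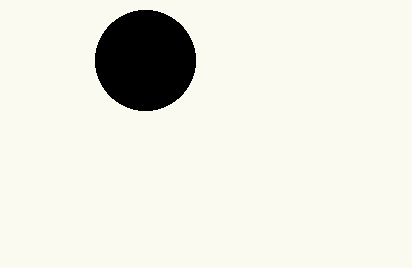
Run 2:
a = 145; b = 60; c = 50; col = 'black'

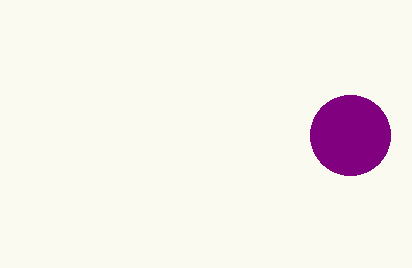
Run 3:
a = 350
b = 135
c = 40
col = 'purple'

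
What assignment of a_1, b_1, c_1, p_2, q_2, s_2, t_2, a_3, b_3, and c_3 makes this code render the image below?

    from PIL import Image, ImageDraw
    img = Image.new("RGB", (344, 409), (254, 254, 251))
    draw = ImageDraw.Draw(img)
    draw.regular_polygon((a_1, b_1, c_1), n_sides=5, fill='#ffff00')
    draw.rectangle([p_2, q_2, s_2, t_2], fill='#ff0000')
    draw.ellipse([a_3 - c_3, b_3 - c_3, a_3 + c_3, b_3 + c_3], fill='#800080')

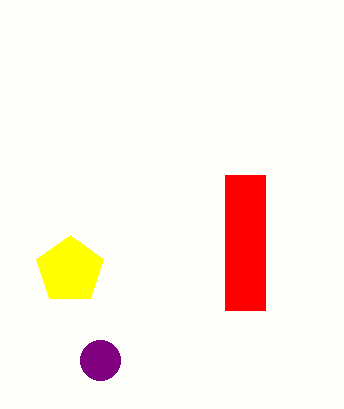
a_1 = 70; b_1 = 270; c_1 = 35; p_2 = 225; q_2 = 175; s_2 = 265; t_2 = 310; a_3 = 100; b_3 = 360; c_3 = 20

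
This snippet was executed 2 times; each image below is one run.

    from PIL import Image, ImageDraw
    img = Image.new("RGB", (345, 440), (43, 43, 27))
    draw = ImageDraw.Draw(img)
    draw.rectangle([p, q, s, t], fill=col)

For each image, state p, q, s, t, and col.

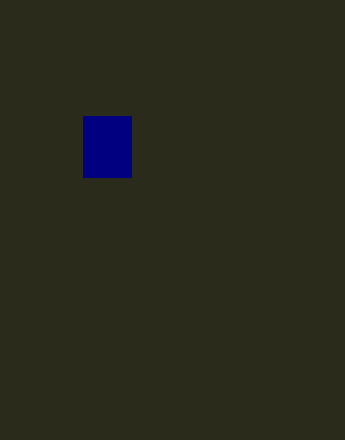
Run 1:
p = 83, q = 116, s = 131, t = 177, col = 'navy'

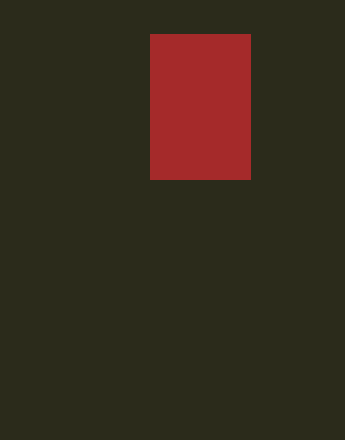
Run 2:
p = 150; q = 34; s = 250; t = 179; col = 'brown'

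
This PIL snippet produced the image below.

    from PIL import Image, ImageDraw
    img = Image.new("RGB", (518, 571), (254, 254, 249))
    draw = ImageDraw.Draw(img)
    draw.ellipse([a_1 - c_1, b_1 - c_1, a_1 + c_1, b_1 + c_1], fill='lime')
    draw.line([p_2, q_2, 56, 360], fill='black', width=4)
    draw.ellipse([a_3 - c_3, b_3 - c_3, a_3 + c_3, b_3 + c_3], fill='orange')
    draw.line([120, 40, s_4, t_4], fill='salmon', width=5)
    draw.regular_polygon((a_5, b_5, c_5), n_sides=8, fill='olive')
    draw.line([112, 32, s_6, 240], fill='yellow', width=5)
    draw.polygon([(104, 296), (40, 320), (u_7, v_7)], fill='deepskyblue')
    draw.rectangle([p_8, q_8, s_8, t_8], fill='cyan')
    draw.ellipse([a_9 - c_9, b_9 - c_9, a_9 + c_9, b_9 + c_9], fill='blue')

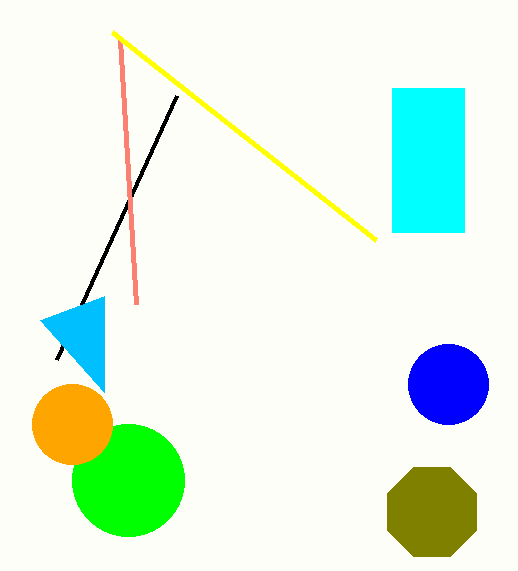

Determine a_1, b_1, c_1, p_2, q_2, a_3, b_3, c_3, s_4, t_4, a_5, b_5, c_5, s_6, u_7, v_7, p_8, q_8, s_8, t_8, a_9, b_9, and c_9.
a_1 = 128; b_1 = 480; c_1 = 56; p_2 = 176; q_2 = 96; a_3 = 72; b_3 = 424; c_3 = 40; s_4 = 136; t_4 = 304; a_5 = 432; b_5 = 512; c_5 = 48; s_6 = 376; u_7 = 104; v_7 = 392; p_8 = 392; q_8 = 88; s_8 = 464; t_8 = 232; a_9 = 448; b_9 = 384; c_9 = 40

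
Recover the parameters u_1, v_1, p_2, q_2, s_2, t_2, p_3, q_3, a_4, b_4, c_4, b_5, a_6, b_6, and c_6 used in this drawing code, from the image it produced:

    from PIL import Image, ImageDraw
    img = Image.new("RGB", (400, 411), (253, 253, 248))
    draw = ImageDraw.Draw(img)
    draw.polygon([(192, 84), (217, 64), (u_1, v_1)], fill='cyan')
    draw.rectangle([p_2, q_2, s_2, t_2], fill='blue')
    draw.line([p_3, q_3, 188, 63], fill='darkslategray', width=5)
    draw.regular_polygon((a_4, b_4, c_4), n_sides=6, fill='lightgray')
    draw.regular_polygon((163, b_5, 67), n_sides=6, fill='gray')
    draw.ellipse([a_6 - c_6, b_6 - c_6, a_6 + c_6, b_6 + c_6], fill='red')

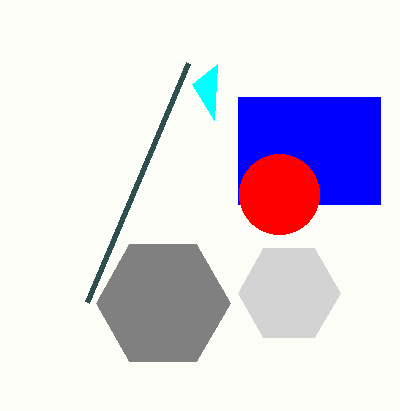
u_1 = 214; v_1 = 120; p_2 = 238; q_2 = 97; s_2 = 380; t_2 = 204; p_3 = 87; q_3 = 302; a_4 = 289; b_4 = 293; c_4 = 51; b_5 = 303; a_6 = 279; b_6 = 194; c_6 = 40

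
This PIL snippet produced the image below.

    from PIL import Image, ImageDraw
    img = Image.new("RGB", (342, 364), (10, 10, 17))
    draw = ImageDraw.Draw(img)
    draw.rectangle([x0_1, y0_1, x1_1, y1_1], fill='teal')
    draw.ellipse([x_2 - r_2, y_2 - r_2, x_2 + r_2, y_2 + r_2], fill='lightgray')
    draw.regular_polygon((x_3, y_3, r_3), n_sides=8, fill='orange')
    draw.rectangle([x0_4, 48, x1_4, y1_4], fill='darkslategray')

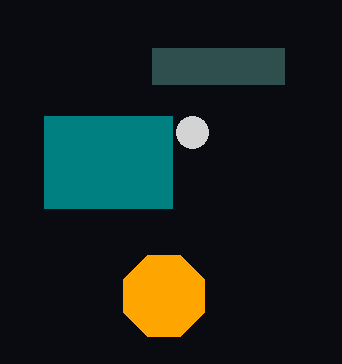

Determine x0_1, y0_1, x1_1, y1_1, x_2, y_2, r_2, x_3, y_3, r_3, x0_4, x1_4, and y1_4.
x0_1 = 44
y0_1 = 116
x1_1 = 172
y1_1 = 208
x_2 = 192
y_2 = 132
r_2 = 16
x_3 = 164
y_3 = 296
r_3 = 44
x0_4 = 152
x1_4 = 284
y1_4 = 84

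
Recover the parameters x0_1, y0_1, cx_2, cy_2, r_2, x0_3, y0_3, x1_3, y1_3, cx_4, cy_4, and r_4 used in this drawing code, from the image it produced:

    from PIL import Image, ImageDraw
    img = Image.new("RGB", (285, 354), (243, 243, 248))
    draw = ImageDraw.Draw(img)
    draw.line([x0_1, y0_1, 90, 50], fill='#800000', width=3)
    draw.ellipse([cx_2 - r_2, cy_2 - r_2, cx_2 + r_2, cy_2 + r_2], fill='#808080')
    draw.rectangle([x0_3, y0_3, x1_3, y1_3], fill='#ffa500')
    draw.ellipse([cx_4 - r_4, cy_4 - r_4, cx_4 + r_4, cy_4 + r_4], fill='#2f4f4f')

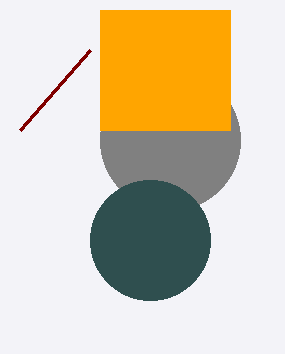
x0_1 = 20
y0_1 = 130
cx_2 = 170
cy_2 = 140
r_2 = 70
x0_3 = 100
y0_3 = 10
x1_3 = 230
y1_3 = 130
cx_4 = 150
cy_4 = 240
r_4 = 60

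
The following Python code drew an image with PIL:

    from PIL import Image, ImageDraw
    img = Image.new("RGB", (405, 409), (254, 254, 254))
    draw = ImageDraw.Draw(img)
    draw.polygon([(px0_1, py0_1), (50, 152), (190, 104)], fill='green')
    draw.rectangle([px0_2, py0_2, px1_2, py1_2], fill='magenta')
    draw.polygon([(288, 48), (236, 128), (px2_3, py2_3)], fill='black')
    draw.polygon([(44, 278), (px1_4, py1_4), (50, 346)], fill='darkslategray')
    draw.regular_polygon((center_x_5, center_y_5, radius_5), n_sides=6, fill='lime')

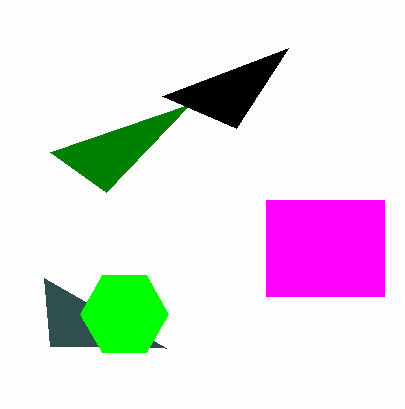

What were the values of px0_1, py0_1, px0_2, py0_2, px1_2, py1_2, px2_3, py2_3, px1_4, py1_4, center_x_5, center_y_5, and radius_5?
px0_1 = 106, py0_1 = 192, px0_2 = 266, py0_2 = 200, px1_2 = 384, py1_2 = 296, px2_3 = 162, py2_3 = 96, px1_4 = 166, py1_4 = 348, center_x_5 = 124, center_y_5 = 314, radius_5 = 44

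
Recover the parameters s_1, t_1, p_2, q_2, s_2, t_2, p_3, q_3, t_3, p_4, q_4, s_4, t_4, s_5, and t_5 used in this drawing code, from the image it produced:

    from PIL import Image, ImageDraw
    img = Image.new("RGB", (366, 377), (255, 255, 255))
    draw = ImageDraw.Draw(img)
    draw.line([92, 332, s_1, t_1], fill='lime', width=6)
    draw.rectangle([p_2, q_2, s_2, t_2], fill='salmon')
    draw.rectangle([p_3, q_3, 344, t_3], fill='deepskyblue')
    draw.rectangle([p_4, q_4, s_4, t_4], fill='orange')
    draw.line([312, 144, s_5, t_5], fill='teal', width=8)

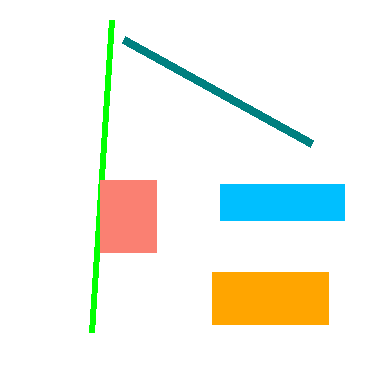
s_1 = 112; t_1 = 20; p_2 = 100; q_2 = 180; s_2 = 156; t_2 = 252; p_3 = 220; q_3 = 184; t_3 = 220; p_4 = 212; q_4 = 272; s_4 = 328; t_4 = 324; s_5 = 124; t_5 = 40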